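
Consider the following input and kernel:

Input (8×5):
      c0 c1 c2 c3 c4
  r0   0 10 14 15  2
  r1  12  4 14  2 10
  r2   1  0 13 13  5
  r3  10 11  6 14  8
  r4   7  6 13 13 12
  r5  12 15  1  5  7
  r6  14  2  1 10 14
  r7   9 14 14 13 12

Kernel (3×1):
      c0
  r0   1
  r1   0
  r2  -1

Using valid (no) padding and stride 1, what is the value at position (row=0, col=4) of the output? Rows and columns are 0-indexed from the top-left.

-3

The receptive field on the input at this output position is [2 / 10 / 5]. Elementwise product with the kernel and sum: 2·1 + 5·-1.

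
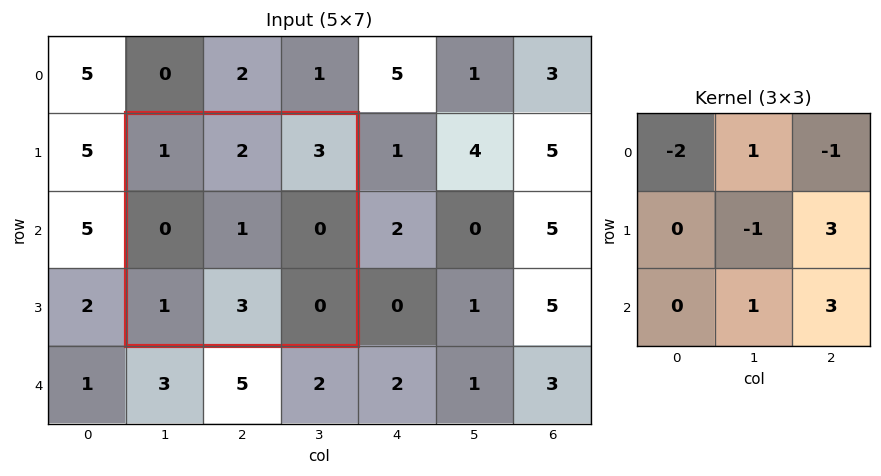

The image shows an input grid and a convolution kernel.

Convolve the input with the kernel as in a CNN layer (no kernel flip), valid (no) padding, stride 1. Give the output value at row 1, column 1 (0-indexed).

The receptive field on the input at this output position is [1 2 3 / 0 1 0 / 1 3 0]. Elementwise product with the kernel and sum: 1·-2 + 2·1 + 3·-1 + 1·-1 + 0·3 + 3·1 + 0·3.

-1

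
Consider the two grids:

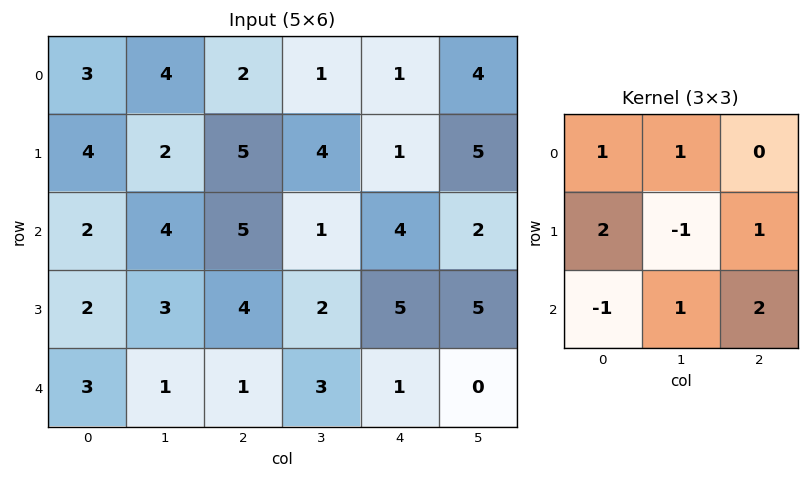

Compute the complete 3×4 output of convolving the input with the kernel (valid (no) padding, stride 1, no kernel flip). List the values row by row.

30 12 14 21
20 16 30 18
11 19 21 7

Output[0,0]: The receptive field on the input at this output position is [3 4 2 / 4 2 5 / 2 4 5]. Elementwise product with the kernel and sum: 3·1 + 4·1 + 4·2 + 2·-1 + 5·1 + 2·-1 + 4·1 + 5·2.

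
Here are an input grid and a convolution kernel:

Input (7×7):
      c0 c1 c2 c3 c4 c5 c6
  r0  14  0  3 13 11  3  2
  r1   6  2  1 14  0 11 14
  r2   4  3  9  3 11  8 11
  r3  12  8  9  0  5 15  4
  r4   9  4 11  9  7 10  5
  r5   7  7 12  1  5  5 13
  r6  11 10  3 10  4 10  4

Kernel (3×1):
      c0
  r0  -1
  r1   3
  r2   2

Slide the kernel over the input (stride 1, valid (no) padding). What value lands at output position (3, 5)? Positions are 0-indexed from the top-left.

25

The receptive field on the input at this output position is [15 / 10 / 5]. Elementwise product with the kernel and sum: 15·-1 + 10·3 + 5·2.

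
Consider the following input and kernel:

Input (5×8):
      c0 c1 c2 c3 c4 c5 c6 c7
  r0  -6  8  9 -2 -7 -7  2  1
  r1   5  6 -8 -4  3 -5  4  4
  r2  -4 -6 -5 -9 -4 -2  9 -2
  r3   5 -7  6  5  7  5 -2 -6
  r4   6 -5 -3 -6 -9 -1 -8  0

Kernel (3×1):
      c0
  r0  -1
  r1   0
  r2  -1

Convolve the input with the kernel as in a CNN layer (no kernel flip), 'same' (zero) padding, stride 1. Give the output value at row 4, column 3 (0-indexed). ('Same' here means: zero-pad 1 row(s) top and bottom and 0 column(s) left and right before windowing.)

The receptive field on the zero-padded input at this output position is [5 / -6 / 0]. Elementwise product with the kernel and sum: 5·-1 + 0·-1.

-5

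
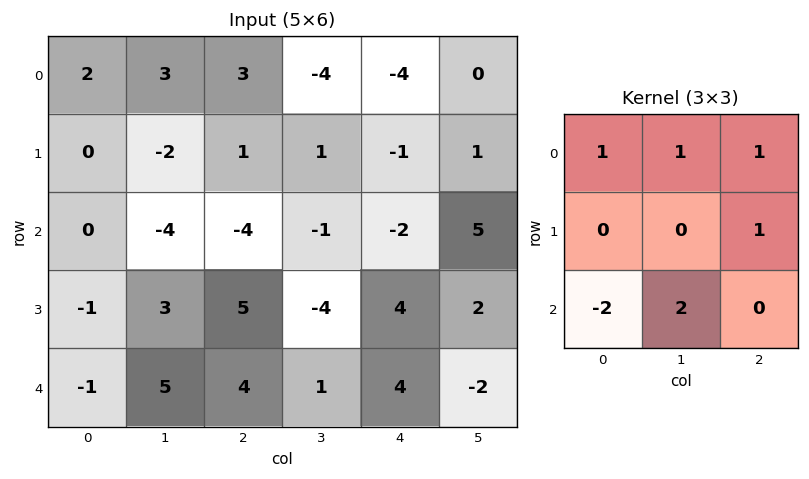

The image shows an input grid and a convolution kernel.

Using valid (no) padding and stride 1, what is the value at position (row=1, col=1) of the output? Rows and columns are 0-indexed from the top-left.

The receptive field on the input at this output position is [-2 1 1 / -4 -4 -1 / 3 5 -4]. Elementwise product with the kernel and sum: -2·1 + 1·1 + 1·1 + -1·1 + 3·-2 + 5·2.

3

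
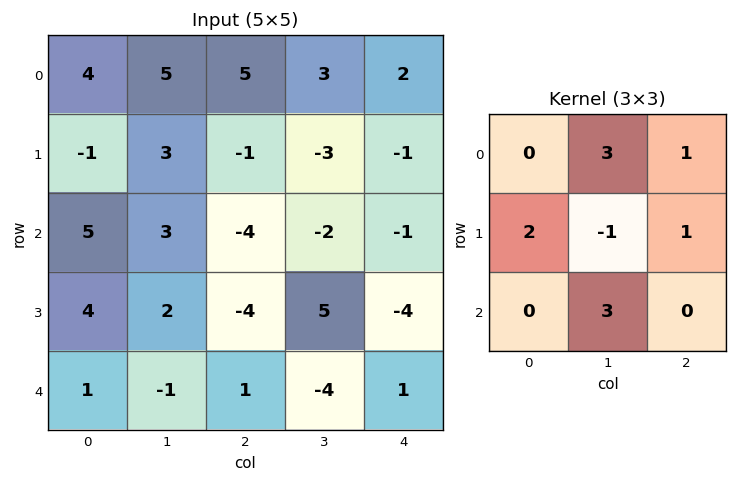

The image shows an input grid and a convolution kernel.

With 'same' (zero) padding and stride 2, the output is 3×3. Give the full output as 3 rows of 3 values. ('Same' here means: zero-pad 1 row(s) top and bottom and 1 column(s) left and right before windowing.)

Output[0,0]: The receptive field on the zero-padded input at this output position is [0 0 0 / 0 4 5 / 0 -1 3]. Elementwise product with the kernel and sum: 0·3 + 0·1 + 0·2 + 4·-1 + 5·1 + -1·3.
Output[0,1]: The receptive field on the zero-padded input at this output position is [0 0 0 / 5 5 3 / 3 -1 -3]. Elementwise product with the kernel and sum: 0·3 + 0·1 + 5·2 + 5·-1 + 3·1 + -1·3.

-2 5 1
10 -10 -18
12 -14 -21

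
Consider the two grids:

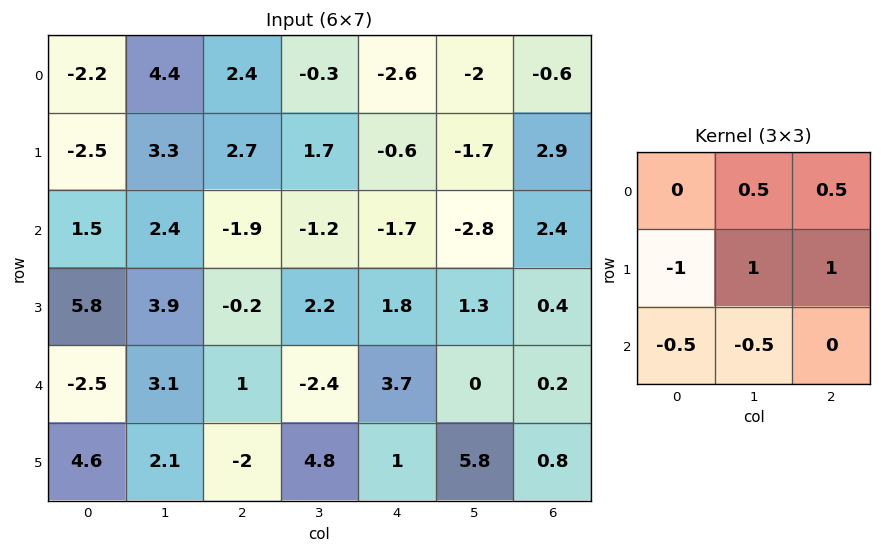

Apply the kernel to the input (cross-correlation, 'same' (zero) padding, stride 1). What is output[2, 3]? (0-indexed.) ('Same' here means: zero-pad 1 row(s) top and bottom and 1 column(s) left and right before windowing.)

The receptive field on the zero-padded input at this output position is [2.7 1.7 -0.6 / -1.9 -1.2 -1.7 / -0.2 2.2 1.8]. Elementwise product with the kernel and sum: 1.7·0.5 + -0.6·0.5 + -1.9·-1 + -1.2·1 + -1.7·1 + -0.2·-0.5 + 2.2·-0.5.

-1.45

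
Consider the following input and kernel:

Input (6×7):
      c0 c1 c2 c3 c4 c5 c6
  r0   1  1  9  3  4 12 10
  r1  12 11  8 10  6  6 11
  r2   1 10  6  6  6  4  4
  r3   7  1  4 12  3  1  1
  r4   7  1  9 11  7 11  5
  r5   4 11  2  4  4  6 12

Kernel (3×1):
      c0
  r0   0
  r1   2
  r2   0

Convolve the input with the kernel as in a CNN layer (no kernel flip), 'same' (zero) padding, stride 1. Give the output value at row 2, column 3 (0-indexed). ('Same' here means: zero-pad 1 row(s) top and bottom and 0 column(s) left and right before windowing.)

12

The receptive field on the zero-padded input at this output position is [10 / 6 / 12]. Elementwise product with the kernel and sum: 6·2.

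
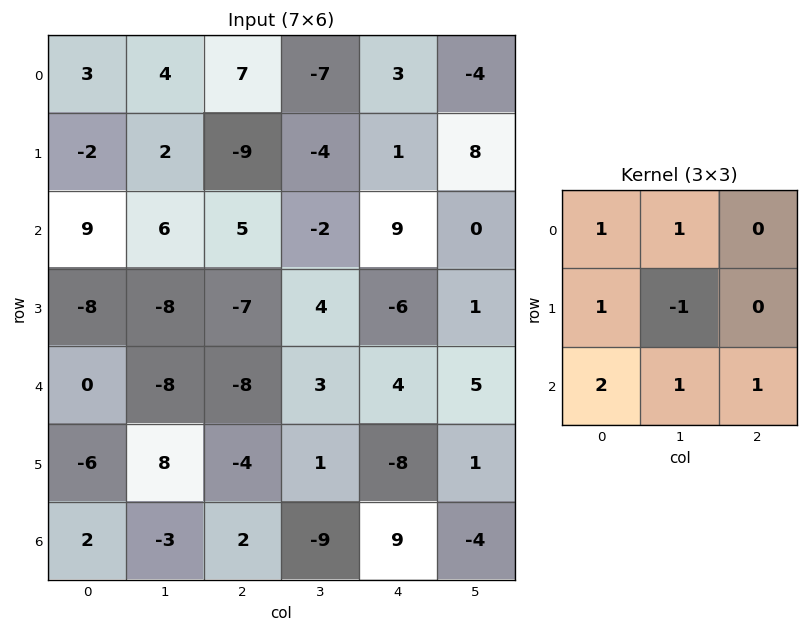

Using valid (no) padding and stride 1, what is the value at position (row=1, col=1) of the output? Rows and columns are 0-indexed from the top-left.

-25

The receptive field on the input at this output position is [2 -9 -4 / 6 5 -2 / -8 -7 4]. Elementwise product with the kernel and sum: 2·1 + -9·1 + 6·1 + 5·-1 + -8·2 + -7·1 + 4·1.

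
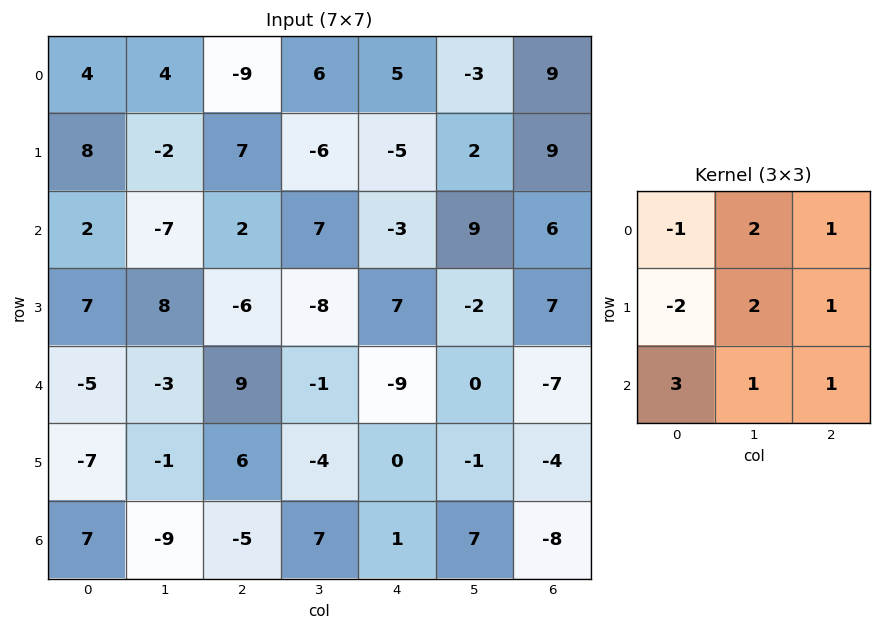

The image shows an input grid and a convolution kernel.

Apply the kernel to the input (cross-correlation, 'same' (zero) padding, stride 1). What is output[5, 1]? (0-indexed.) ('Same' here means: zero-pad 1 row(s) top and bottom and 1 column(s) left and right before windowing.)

The receptive field on the zero-padded input at this output position is [-5 -3 9 / -7 -1 6 / 7 -9 -5]. Elementwise product with the kernel and sum: -5·-1 + -3·2 + 9·1 + -7·-2 + -1·2 + 6·1 + 7·3 + -9·1 + -5·1.

33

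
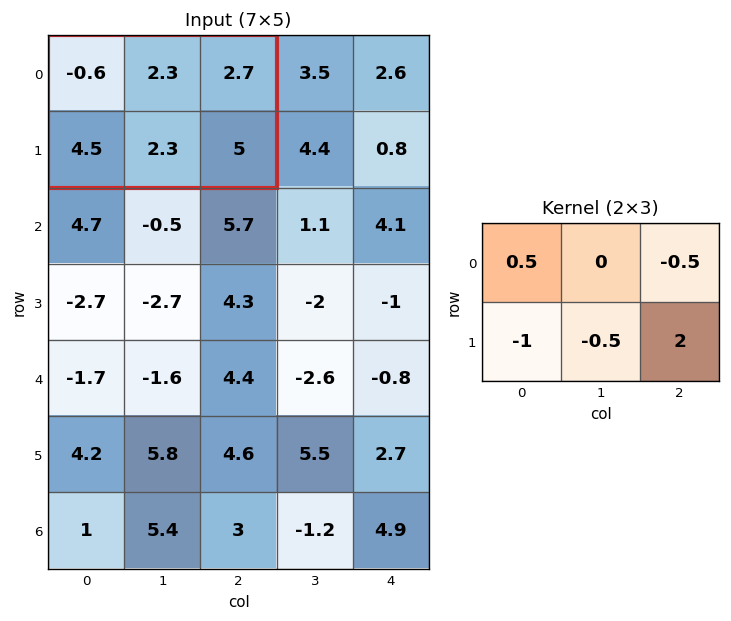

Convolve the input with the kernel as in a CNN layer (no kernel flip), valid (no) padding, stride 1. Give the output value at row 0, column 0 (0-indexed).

The receptive field on the input at this output position is [-0.6 2.3 2.7 / 4.5 2.3 5]. Elementwise product with the kernel and sum: -0.6·0.5 + 2.7·-0.5 + 4.5·-1 + 2.3·-0.5 + 5·2.

2.7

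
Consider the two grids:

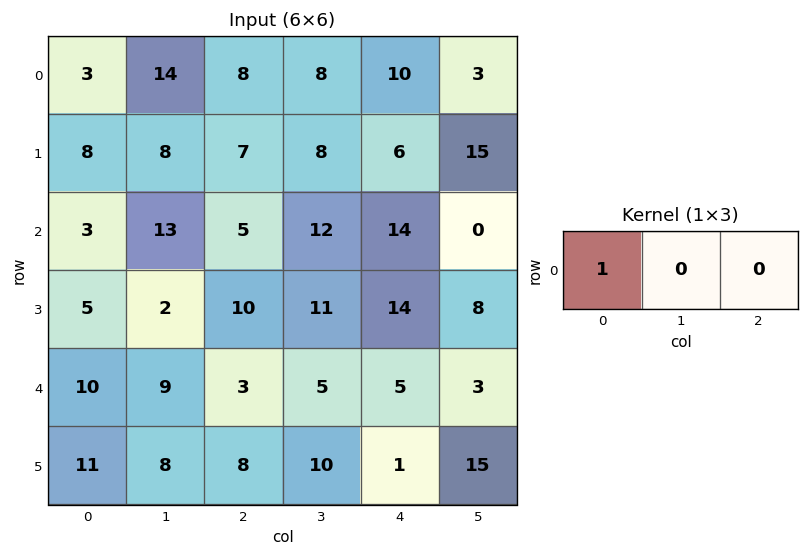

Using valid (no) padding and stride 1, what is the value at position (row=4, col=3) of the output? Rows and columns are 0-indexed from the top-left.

The receptive field on the input at this output position is [5 5 3]. Elementwise product with the kernel and sum: 5·1.

5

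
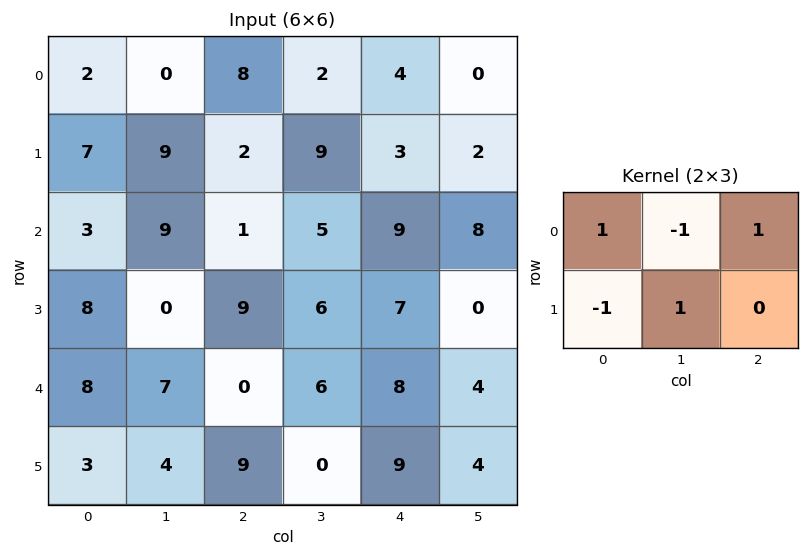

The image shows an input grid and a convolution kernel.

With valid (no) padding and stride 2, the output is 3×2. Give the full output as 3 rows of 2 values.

Output[0,0]: The receptive field on the input at this output position is [2 0 8 / 7 9 2]. Elementwise product with the kernel and sum: 2·1 + 0·-1 + 8·1 + 7·-1 + 9·1.

12 17
-13 2
2 -7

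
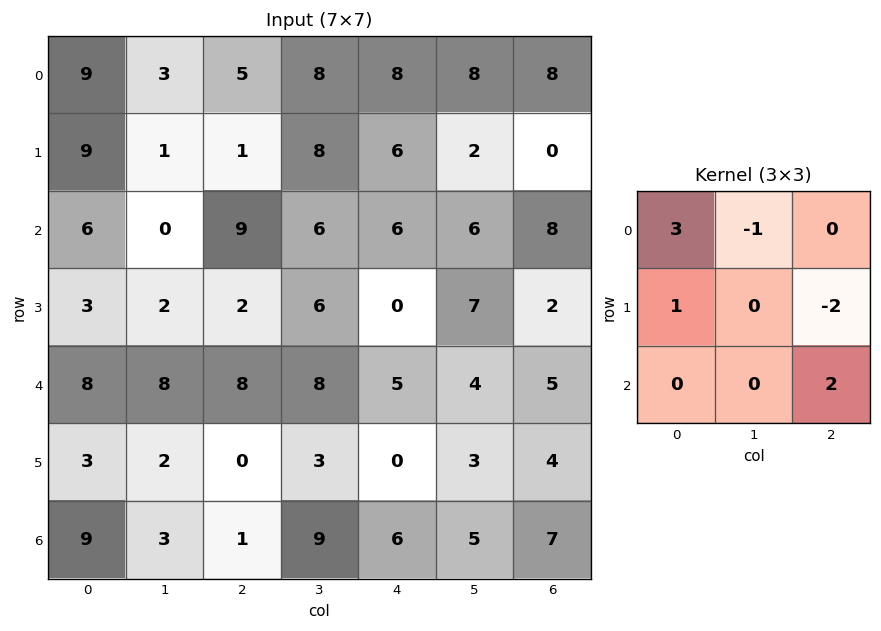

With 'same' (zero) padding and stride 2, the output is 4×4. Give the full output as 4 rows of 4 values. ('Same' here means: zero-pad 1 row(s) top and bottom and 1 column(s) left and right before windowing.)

Output[0,0]: The receptive field on the zero-padded input at this output position is [0 0 0 / 0 9 3 / 0 9 1]. Elementwise product with the kernel and sum: 0·3 + 0·-1 + 0·1 + 3·-2 + 1·2.

-4 3 -4 8
-5 2 26 12
-15 2 24 23
-9 -9 8 10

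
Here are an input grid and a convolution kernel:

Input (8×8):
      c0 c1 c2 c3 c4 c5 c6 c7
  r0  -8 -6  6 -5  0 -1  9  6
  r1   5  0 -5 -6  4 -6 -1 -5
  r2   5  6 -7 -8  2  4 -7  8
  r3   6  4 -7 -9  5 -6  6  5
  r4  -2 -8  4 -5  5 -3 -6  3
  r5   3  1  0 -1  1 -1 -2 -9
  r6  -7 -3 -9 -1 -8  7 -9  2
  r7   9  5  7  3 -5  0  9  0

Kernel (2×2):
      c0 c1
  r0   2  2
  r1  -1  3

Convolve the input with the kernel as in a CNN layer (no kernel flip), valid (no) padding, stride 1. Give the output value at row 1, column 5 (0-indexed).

-39

The receptive field on the input at this output position is [-6 -1 / 4 -7]. Elementwise product with the kernel and sum: -6·2 + -1·2 + 4·-1 + -7·3.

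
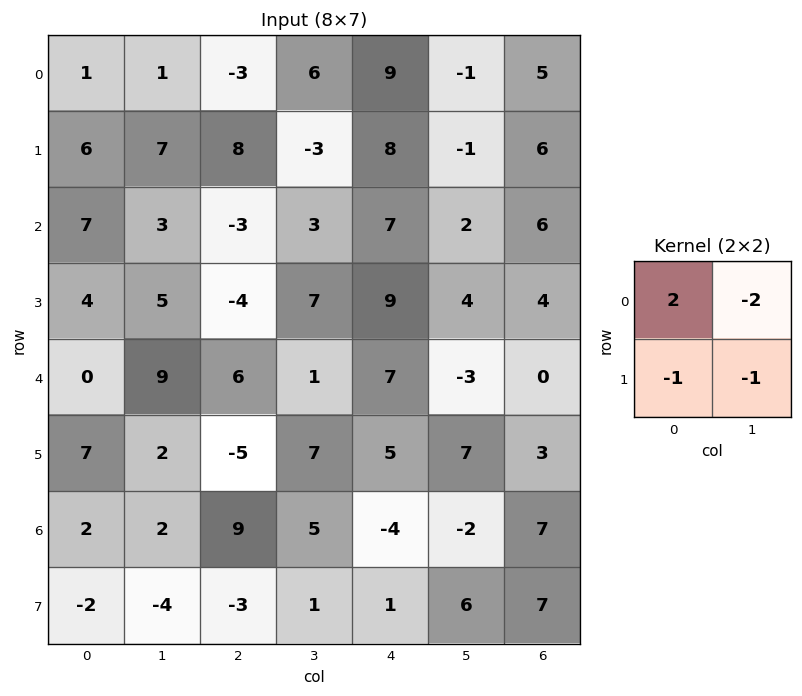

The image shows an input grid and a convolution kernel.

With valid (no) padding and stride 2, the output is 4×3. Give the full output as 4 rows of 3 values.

Output[0,0]: The receptive field on the input at this output position is [1 1 / 6 7]. Elementwise product with the kernel and sum: 1·2 + 1·-2 + 6·-1 + 7·-1.
Output[0,1]: The receptive field on the input at this output position is [-3 6 / 8 -3]. Elementwise product with the kernel and sum: -3·2 + 6·-2 + 8·-1 + -3·-1.

-13 -23 13
-1 -15 -3
-27 8 8
6 10 -11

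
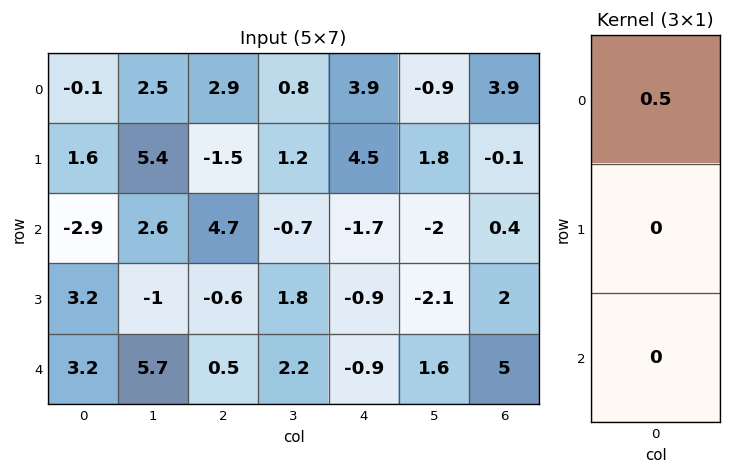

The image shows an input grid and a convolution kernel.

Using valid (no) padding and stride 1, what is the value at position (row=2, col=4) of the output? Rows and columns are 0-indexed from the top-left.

-0.85

The receptive field on the input at this output position is [-1.7 / -0.9 / -0.9]. Elementwise product with the kernel and sum: -1.7·0.5.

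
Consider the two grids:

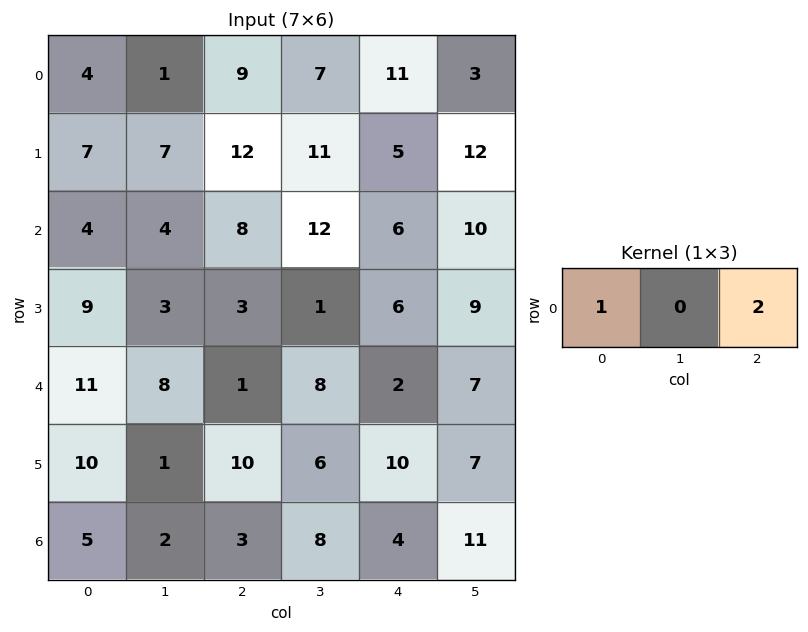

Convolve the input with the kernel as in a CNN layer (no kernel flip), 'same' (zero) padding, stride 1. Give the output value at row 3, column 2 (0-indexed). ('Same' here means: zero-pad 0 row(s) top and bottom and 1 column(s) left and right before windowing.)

The receptive field on the zero-padded input at this output position is [3 3 1]. Elementwise product with the kernel and sum: 3·1 + 1·2.

5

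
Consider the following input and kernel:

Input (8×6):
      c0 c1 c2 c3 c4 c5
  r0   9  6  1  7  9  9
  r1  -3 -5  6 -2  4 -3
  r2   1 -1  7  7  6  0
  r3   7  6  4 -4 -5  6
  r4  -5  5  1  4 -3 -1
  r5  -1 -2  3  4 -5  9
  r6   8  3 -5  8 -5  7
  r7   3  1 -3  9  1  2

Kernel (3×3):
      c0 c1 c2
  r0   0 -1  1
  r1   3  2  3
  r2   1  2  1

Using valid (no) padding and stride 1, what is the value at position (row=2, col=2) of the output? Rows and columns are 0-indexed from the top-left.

-6

The receptive field on the input at this output position is [7 7 6 / 4 -4 -5 / 1 4 -3]. Elementwise product with the kernel and sum: 7·-1 + 6·1 + 4·3 + -4·2 + -5·3 + 1·1 + 4·2 + -3·1.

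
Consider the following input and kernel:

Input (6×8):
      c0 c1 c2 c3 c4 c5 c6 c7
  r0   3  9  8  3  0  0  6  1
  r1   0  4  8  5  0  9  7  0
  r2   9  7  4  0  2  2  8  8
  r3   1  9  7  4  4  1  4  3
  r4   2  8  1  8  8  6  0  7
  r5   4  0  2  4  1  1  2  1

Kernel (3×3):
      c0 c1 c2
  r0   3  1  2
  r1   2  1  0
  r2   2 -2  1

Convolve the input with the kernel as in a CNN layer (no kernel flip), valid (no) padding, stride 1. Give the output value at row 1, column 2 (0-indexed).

The receptive field on the input at this output position is [8 5 0 / 4 0 2 / 7 4 4]. Elementwise product with the kernel and sum: 8·3 + 5·1 + 0·2 + 4·2 + 0·1 + 7·2 + 4·-2 + 4·1.

47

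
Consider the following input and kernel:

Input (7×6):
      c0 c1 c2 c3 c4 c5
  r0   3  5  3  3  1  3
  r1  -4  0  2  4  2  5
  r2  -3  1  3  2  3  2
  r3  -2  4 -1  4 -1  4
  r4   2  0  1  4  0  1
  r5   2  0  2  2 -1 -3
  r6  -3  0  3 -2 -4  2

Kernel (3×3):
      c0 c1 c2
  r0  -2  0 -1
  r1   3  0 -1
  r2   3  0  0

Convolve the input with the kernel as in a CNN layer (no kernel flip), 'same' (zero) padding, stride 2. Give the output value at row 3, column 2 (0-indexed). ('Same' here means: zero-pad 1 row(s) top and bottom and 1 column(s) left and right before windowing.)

-9

The receptive field on the zero-padded input at this output position is [2 -1 -3 / -2 -4 2 / 0 0 0]. Elementwise product with the kernel and sum: 2·-2 + -3·-1 + -2·3 + 2·-1 + 0·3.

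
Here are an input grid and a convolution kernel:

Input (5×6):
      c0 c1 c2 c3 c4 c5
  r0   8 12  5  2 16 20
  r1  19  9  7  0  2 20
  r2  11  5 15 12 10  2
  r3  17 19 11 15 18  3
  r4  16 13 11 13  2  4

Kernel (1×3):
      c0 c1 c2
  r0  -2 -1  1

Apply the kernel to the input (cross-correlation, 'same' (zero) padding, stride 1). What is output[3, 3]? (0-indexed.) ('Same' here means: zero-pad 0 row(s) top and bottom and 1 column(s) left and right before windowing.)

-19

The receptive field on the zero-padded input at this output position is [11 15 18]. Elementwise product with the kernel and sum: 11·-2 + 15·-1 + 18·1.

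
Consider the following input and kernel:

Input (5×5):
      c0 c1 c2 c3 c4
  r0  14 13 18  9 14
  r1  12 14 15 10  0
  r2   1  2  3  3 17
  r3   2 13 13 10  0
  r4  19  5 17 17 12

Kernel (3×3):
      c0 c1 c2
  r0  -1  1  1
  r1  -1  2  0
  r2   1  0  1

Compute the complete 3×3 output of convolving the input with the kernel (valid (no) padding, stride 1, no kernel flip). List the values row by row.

37 35 30
35 38 11
64 39 53

Output[0,0]: The receptive field on the input at this output position is [14 13 18 / 12 14 15 / 1 2 3]. Elementwise product with the kernel and sum: 14·-1 + 13·1 + 18·1 + 12·-1 + 14·2 + 1·1 + 3·1.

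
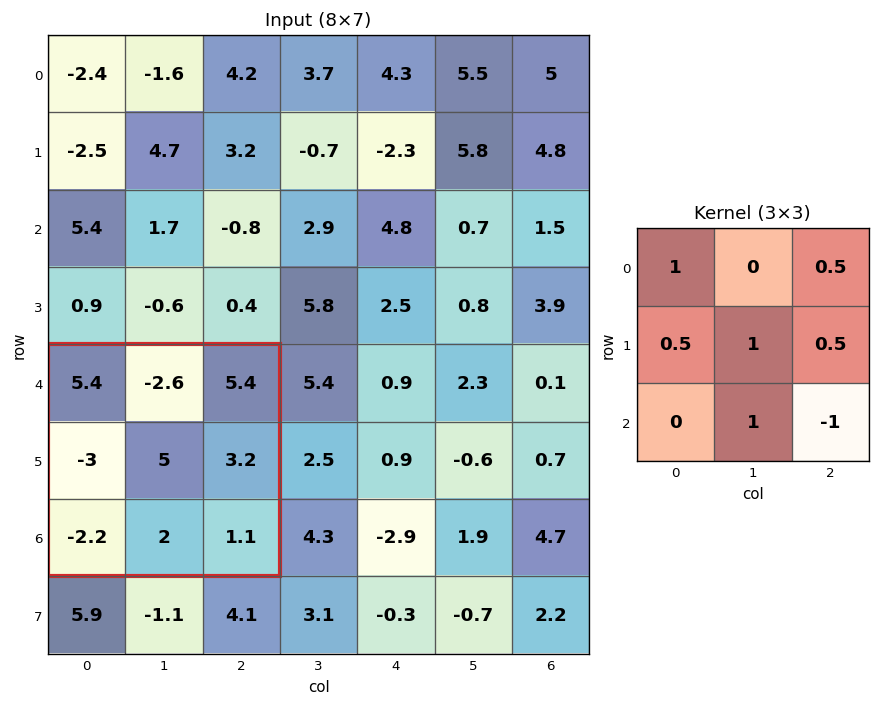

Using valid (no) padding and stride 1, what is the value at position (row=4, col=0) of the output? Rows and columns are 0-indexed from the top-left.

The receptive field on the input at this output position is [5.4 -2.6 5.4 / -3 5 3.2 / -2.2 2 1.1]. Elementwise product with the kernel and sum: 5.4·1 + 5.4·0.5 + -3·0.5 + 5·1 + 3.2·0.5 + 2·1 + 1.1·-1.

14.1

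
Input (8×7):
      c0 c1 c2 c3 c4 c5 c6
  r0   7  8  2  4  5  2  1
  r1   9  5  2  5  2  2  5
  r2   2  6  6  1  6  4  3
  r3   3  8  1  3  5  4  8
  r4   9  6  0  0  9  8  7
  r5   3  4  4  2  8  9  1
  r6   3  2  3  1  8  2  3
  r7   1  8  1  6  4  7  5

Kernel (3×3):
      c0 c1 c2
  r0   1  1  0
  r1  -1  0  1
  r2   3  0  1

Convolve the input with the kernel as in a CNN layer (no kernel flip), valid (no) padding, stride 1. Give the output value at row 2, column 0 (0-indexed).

The receptive field on the input at this output position is [2 6 6 / 3 8 1 / 9 6 0]. Elementwise product with the kernel and sum: 2·1 + 6·1 + 3·-1 + 1·1 + 9·3 + 0·1.

33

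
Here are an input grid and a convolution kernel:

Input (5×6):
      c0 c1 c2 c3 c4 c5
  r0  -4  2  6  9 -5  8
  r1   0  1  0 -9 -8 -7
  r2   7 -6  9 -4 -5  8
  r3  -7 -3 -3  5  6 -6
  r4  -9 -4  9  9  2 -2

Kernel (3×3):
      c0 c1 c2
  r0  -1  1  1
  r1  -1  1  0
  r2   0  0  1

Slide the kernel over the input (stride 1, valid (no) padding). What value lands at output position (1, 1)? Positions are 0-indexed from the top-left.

10

The receptive field on the input at this output position is [1 0 -9 / -6 9 -4 / -3 -3 5]. Elementwise product with the kernel and sum: 1·-1 + 0·1 + -9·1 + -6·-1 + 9·1 + 5·1.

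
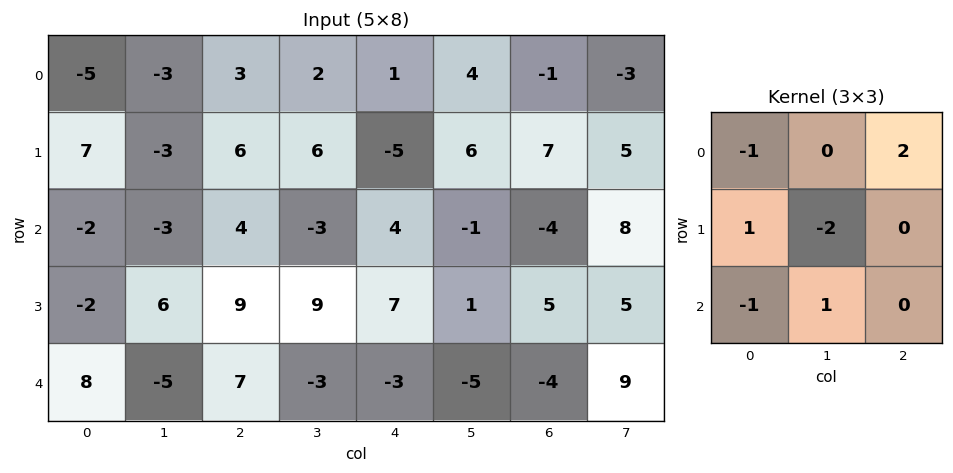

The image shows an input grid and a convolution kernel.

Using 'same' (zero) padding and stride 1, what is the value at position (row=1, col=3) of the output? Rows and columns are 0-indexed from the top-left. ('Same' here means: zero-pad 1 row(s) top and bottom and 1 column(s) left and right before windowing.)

-14

The receptive field on the zero-padded input at this output position is [3 2 1 / 6 6 -5 / 4 -3 4]. Elementwise product with the kernel and sum: 3·-1 + 1·2 + 6·1 + 6·-2 + 4·-1 + -3·1.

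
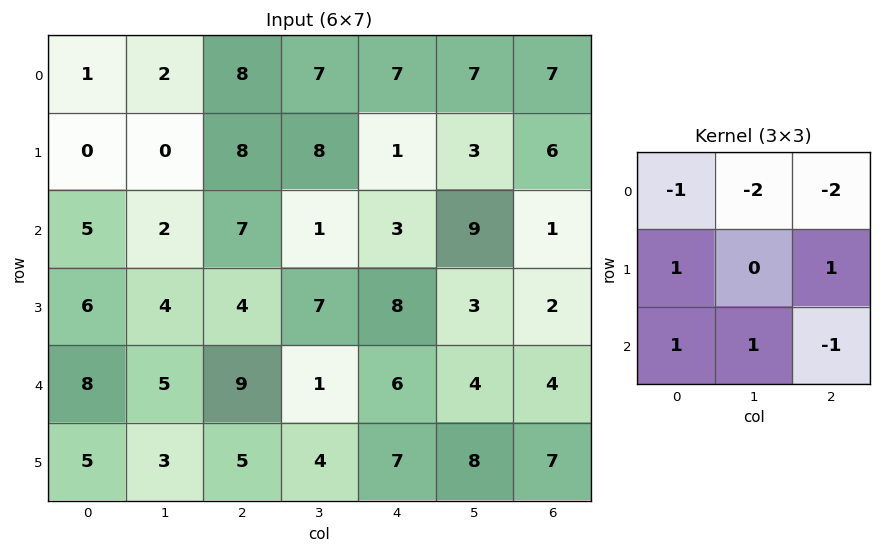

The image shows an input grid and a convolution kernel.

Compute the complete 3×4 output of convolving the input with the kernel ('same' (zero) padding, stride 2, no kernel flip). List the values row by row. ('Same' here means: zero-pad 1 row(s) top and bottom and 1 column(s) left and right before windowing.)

2 9 20 16
4 -28 6 -1
-13 -16 -21 12

Output[0,0]: The receptive field on the zero-padded input at this output position is [0 0 0 / 0 1 2 / 0 0 0]. Elementwise product with the kernel and sum: 0·-1 + 0·-2 + 0·-2 + 0·1 + 2·1 + 0·1 + 0·1 + 0·-1.
Output[0,1]: The receptive field on the zero-padded input at this output position is [0 0 0 / 2 8 7 / 0 8 8]. Elementwise product with the kernel and sum: 0·-1 + 0·-2 + 0·-2 + 2·1 + 7·1 + 0·1 + 8·1 + 8·-1.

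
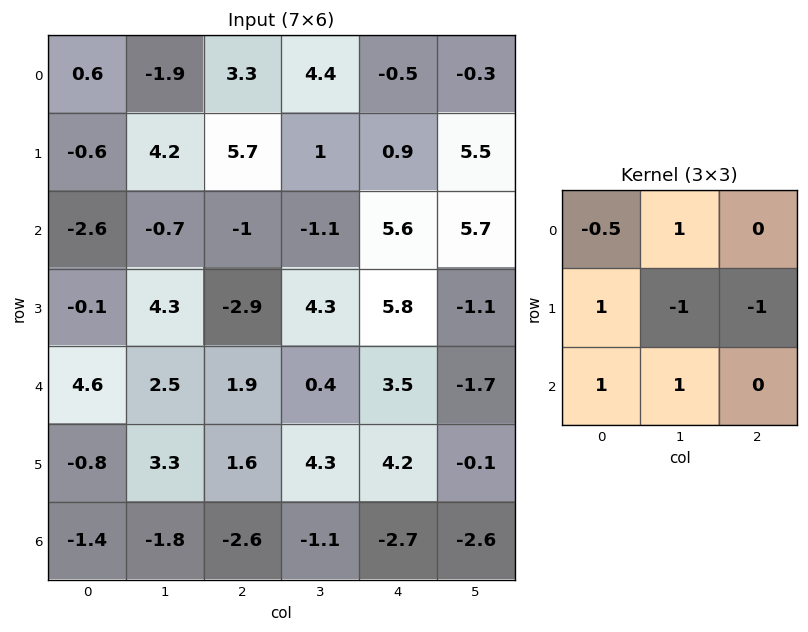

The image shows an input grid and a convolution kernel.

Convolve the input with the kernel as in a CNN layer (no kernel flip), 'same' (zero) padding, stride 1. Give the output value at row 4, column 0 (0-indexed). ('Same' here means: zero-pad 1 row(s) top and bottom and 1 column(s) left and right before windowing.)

The receptive field on the zero-padded input at this output position is [0 -0.1 4.3 / 0 4.6 2.5 / 0 -0.8 3.3]. Elementwise product with the kernel and sum: 0·-0.5 + -0.1·1 + 0·1 + 4.6·-1 + 2.5·-1 + 0·1 + -0.8·1.

-8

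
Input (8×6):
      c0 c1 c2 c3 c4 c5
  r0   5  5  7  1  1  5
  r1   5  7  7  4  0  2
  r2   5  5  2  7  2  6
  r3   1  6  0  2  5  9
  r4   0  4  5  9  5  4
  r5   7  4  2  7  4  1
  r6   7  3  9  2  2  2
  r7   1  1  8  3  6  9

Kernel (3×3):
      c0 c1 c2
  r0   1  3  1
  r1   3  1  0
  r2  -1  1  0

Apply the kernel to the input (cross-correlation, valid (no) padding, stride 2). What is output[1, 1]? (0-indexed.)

The receptive field on the input at this output position is [2 7 2 / 0 2 5 / 5 9 5]. Elementwise product with the kernel and sum: 2·1 + 7·3 + 2·1 + 0·3 + 2·1 + 5·-1 + 9·1.

31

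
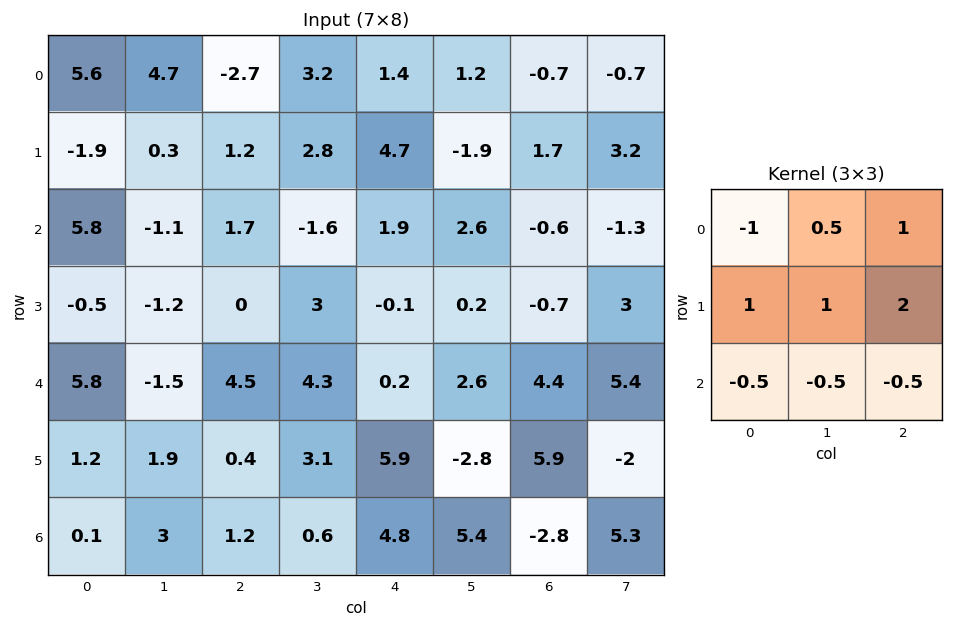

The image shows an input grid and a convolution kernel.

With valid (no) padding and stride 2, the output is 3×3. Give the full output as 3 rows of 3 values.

Output[0,0]: The receptive field on the input at this output position is [5.6 4.7 -2.7 / -1.9 0.3 1.2 / 5.8 -1.1 1.7]. Elementwise product with the kernel and sum: 5.6·-1 + 4.7·0.5 + -2.7·1 + -1.9·1 + 0.3·1 + 1.2·2 + 5.8·-0.5 + -1.1·-0.5 + 1.7·-0.5.

-8.35 18.1 2.75
-10.75 -2.3 -6.1
-0.3 9.85 16.7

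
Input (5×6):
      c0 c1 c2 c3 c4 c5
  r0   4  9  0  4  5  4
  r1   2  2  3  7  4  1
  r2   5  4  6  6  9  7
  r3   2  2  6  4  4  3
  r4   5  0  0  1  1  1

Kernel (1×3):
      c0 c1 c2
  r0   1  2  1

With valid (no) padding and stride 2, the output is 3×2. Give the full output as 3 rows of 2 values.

22 13
19 27
5 3

Output[0,0]: The receptive field on the input at this output position is [4 9 0]. Elementwise product with the kernel and sum: 4·1 + 9·2 + 0·1.
Output[0,1]: The receptive field on the input at this output position is [0 4 5]. Elementwise product with the kernel and sum: 0·1 + 4·2 + 5·1.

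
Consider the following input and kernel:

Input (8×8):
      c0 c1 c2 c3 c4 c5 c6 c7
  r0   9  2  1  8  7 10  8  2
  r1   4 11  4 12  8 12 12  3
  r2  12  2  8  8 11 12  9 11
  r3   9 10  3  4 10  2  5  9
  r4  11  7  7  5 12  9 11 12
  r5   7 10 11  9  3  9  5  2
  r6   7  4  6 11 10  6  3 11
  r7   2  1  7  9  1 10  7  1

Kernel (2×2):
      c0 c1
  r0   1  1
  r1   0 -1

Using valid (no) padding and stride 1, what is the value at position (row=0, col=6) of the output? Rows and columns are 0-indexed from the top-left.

The receptive field on the input at this output position is [8 2 / 12 3]. Elementwise product with the kernel and sum: 8·1 + 2·1 + 3·-1.

7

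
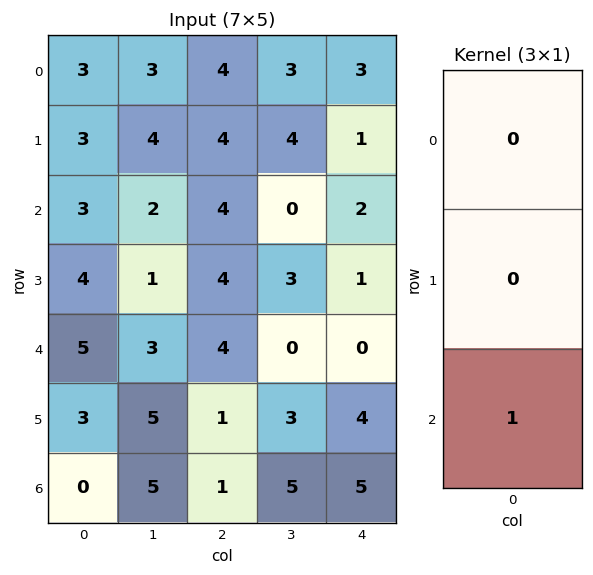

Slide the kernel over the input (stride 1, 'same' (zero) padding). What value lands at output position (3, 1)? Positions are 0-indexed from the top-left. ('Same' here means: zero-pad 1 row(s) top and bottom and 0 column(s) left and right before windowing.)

The receptive field on the zero-padded input at this output position is [2 / 1 / 3]. Elementwise product with the kernel and sum: 3·1.

3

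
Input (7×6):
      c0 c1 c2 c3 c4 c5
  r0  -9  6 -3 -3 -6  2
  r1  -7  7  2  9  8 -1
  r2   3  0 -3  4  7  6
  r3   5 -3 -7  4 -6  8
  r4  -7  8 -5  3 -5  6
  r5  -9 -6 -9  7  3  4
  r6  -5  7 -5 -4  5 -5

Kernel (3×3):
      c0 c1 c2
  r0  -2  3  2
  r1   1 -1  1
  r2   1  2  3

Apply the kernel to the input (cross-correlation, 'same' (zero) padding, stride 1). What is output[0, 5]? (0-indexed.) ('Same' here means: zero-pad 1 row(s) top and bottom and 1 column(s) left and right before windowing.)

The receptive field on the zero-padded input at this output position is [0 0 0 / -6 2 0 / 8 -1 0]. Elementwise product with the kernel and sum: 0·-2 + 0·3 + 0·2 + -6·1 + 2·-1 + 0·1 + 8·1 + -1·2 + 0·3.

-2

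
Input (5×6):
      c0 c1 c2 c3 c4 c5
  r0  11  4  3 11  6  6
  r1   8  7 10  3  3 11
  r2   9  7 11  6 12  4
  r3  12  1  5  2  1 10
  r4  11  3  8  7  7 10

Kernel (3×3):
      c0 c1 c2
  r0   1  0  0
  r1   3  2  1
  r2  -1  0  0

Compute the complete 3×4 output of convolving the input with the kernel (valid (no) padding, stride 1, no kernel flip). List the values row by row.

50 41 31 31
48 55 62 47
41 19 23 17

Output[0,0]: The receptive field on the input at this output position is [11 4 3 / 8 7 10 / 9 7 11]. Elementwise product with the kernel and sum: 11·1 + 8·3 + 7·2 + 10·1 + 9·-1.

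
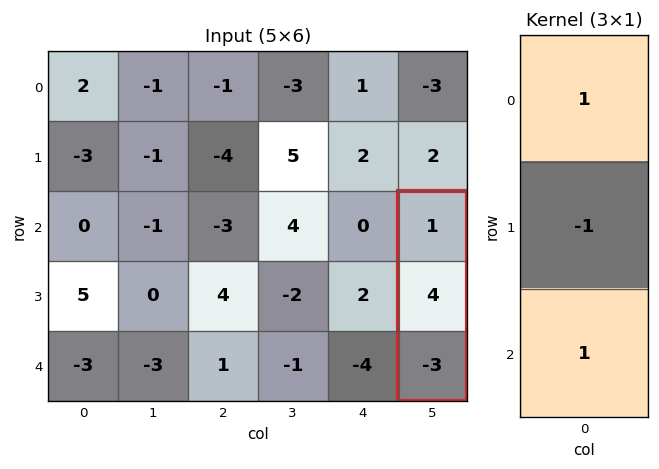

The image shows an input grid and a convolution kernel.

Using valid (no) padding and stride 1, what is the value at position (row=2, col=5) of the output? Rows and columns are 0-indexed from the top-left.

-6

The receptive field on the input at this output position is [1 / 4 / -3]. Elementwise product with the kernel and sum: 1·1 + 4·-1 + -3·1.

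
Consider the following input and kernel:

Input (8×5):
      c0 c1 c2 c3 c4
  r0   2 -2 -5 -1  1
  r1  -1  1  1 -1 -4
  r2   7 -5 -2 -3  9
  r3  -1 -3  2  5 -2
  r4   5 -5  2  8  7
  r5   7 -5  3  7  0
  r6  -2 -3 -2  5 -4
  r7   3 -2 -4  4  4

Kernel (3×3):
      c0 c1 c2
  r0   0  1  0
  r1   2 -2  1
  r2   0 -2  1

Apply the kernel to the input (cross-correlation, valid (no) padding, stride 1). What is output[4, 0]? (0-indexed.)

26

The receptive field on the input at this output position is [5 -5 2 / 7 -5 3 / -2 -3 -2]. Elementwise product with the kernel and sum: -5·1 + 7·2 + -5·-2 + 3·1 + -3·-2 + -2·1.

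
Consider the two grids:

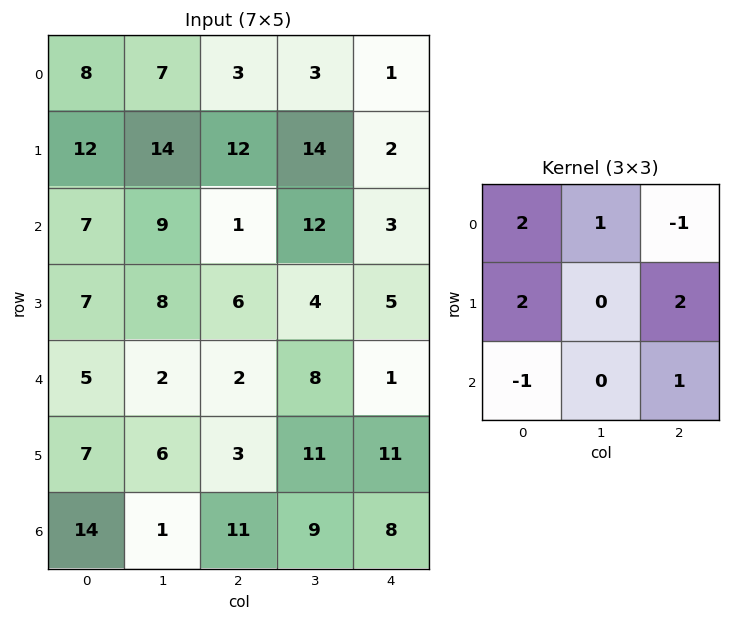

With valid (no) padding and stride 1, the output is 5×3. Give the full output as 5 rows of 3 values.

Output[0,0]: The receptive field on the input at this output position is [8 7 3 / 12 14 12 / 7 9 1]. Elementwise product with the kernel and sum: 8·2 + 7·1 + 3·-1 + 12·2 + 12·2 + 7·-1 + 1·1.
Output[0,1]: The receptive field on the input at this output position is [7 3 3 / 14 12 14 / 9 1 12]. Elementwise product with the kernel and sum: 7·2 + 3·1 + 3·-1 + 14·2 + 14·2 + 9·-1 + 12·1.

62 73 38
41 64 43
45 37 32
26 43 25
27 40 36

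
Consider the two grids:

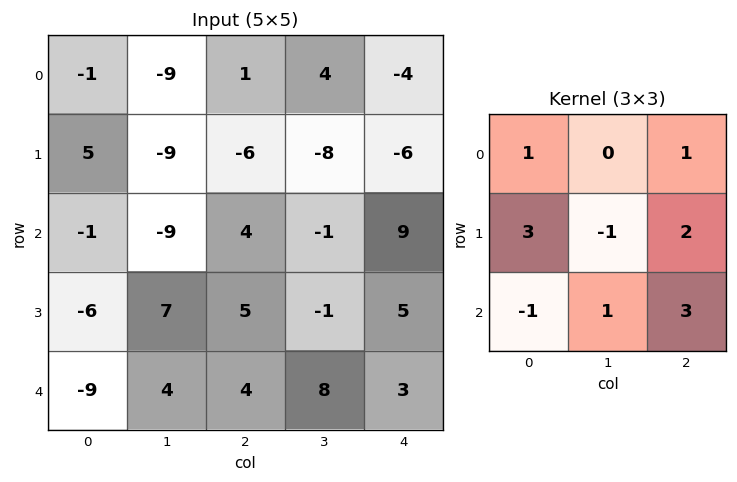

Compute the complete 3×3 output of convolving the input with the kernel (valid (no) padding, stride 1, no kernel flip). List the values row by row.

16 -32 -3
41 -55 28
13 28 52

Output[0,0]: The receptive field on the input at this output position is [-1 -9 1 / 5 -9 -6 / -1 -9 4]. Elementwise product with the kernel and sum: -1·1 + 1·1 + 5·3 + -9·-1 + -6·2 + -1·-1 + -9·1 + 4·3.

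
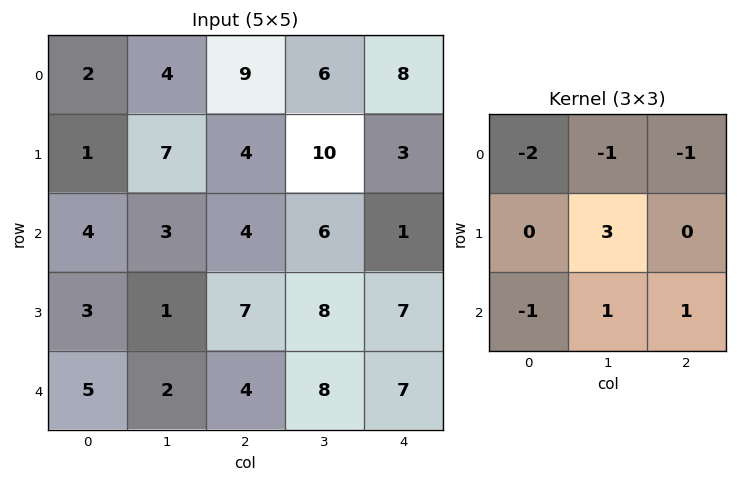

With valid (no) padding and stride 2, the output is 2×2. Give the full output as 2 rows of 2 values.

Output[0,0]: The receptive field on the input at this output position is [2 4 9 / 1 7 4 / 4 3 4]. Elementwise product with the kernel and sum: 2·-2 + 4·-1 + 9·-1 + 7·3 + 4·-1 + 3·1 + 4·1.
Output[0,1]: The receptive field on the input at this output position is [9 6 8 / 4 10 3 / 4 6 1]. Elementwise product with the kernel and sum: 9·-2 + 6·-1 + 8·-1 + 10·3 + 4·-1 + 6·1 + 1·1.

7 1
-11 20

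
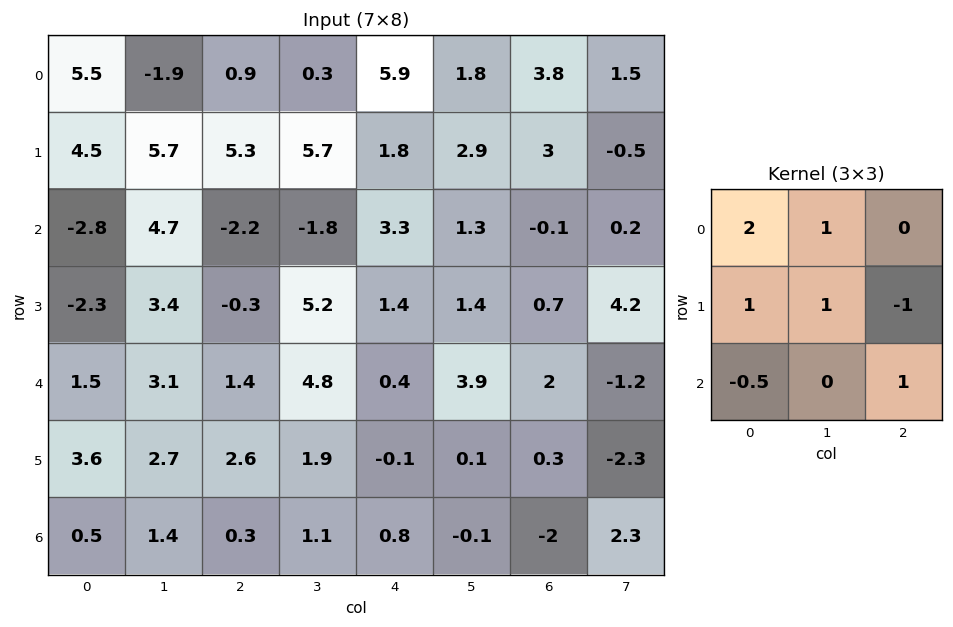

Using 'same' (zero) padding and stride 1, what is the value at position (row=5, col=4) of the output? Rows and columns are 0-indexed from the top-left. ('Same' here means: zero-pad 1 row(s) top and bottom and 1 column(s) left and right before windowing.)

The receptive field on the zero-padded input at this output position is [4.8 0.4 3.9 / 1.9 -0.1 0.1 / 1.1 0.8 -0.1]. Elementwise product with the kernel and sum: 4.8·2 + 0.4·1 + 1.9·1 + -0.1·1 + 0.1·-1 + 1.1·-0.5 + -0.1·1.

11.05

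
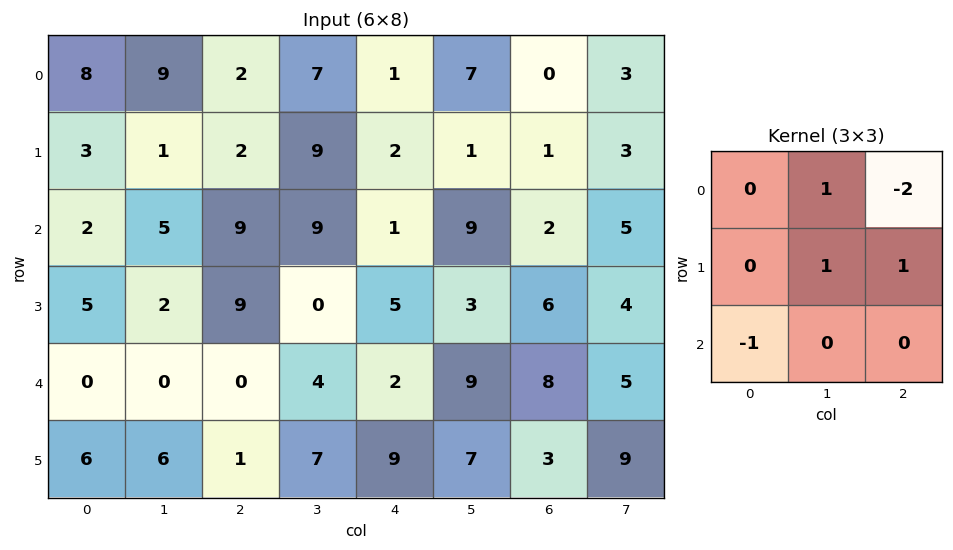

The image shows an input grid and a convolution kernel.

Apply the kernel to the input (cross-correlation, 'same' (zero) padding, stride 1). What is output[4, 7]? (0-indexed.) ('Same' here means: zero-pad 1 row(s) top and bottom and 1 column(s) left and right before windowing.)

6

The receptive field on the zero-padded input at this output position is [6 4 0 / 8 5 0 / 3 9 0]. Elementwise product with the kernel and sum: 4·1 + 0·-2 + 5·1 + 0·1 + 3·-1.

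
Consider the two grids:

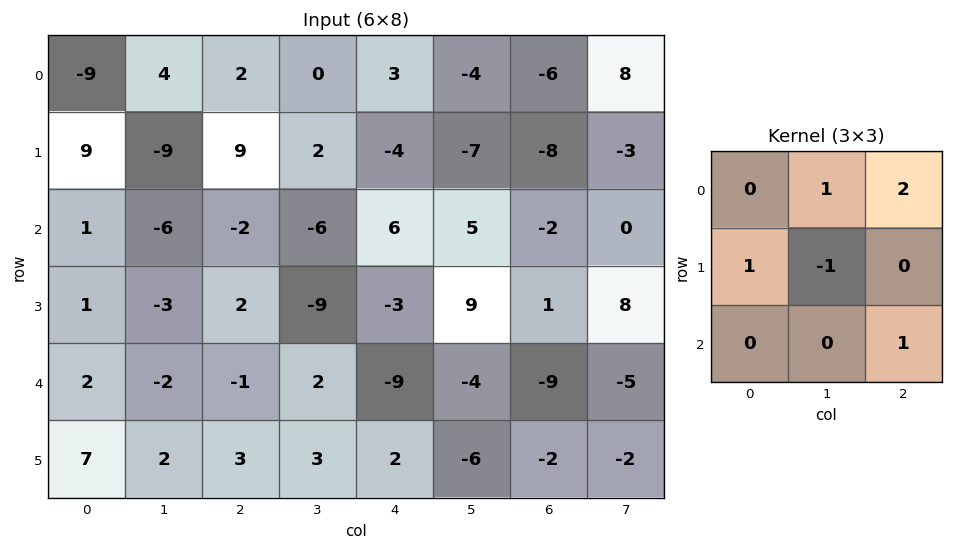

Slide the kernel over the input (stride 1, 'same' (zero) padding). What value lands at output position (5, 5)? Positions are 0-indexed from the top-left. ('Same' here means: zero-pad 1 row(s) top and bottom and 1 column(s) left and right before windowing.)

-14

The receptive field on the zero-padded input at this output position is [-9 -4 -9 / 2 -6 -2 / 0 0 0]. Elementwise product with the kernel and sum: -4·1 + -9·2 + 2·1 + -6·-1 + 0·1.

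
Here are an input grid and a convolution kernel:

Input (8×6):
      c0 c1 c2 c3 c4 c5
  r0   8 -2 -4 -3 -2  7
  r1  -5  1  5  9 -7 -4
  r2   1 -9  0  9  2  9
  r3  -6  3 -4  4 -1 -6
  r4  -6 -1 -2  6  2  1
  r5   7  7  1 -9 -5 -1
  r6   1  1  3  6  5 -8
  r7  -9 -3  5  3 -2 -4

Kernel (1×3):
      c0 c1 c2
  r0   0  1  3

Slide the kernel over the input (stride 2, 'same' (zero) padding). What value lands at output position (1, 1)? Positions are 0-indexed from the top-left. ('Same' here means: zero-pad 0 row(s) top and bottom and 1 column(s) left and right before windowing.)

The receptive field on the zero-padded input at this output position is [-9 0 9]. Elementwise product with the kernel and sum: 0·1 + 9·3.

27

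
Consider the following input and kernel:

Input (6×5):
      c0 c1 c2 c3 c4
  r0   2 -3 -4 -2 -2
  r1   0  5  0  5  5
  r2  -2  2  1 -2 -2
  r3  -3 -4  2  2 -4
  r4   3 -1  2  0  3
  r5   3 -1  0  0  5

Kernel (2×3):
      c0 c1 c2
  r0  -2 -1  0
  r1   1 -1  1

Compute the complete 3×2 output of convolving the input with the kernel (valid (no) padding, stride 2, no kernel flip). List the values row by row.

Output[0,0]: The receptive field on the input at this output position is [2 -3 -4 / 0 5 0]. Elementwise product with the kernel and sum: 2·-2 + -3·-1 + 0·1 + 5·-1 + 0·1.
Output[0,1]: The receptive field on the input at this output position is [-4 -2 -2 / 0 5 5]. Elementwise product with the kernel and sum: -4·-2 + -2·-1 + 0·1 + 5·-1 + 5·1.

-6 10
5 -4
-1 1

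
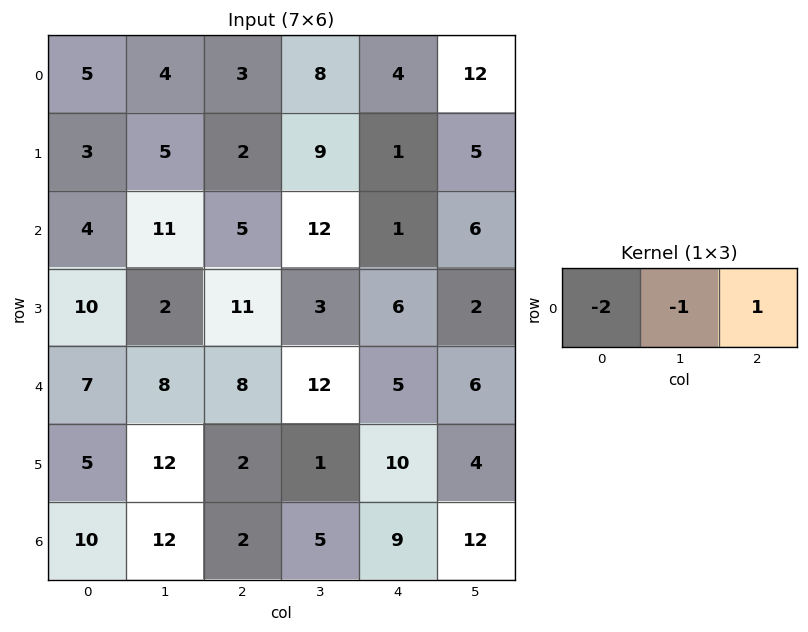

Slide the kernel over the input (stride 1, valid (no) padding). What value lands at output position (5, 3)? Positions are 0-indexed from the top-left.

-8

The receptive field on the input at this output position is [1 10 4]. Elementwise product with the kernel and sum: 1·-2 + 10·-1 + 4·1.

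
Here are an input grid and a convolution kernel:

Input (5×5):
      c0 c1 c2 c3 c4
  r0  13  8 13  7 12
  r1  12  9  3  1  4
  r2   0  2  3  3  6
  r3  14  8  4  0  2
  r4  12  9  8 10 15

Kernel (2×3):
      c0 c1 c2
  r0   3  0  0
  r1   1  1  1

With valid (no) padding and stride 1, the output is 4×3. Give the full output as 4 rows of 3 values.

63 37 47
41 35 21
26 18 15
71 51 45

Output[0,0]: The receptive field on the input at this output position is [13 8 13 / 12 9 3]. Elementwise product with the kernel and sum: 13·3 + 12·1 + 9·1 + 3·1.
Output[0,1]: The receptive field on the input at this output position is [8 13 7 / 9 3 1]. Elementwise product with the kernel and sum: 8·3 + 9·1 + 3·1 + 1·1.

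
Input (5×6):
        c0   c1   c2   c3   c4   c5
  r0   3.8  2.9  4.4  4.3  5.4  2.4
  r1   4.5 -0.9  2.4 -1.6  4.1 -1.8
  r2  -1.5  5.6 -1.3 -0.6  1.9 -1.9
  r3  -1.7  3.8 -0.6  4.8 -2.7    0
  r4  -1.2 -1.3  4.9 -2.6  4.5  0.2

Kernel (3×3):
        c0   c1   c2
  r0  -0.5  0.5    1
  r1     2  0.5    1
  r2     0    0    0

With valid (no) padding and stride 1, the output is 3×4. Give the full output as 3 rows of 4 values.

Output[0,0]: The receptive field on the input at this output position is [3.8 2.9 4.4 / 4.5 -0.9 2.4 / -1.5 5.6 -1.3]. Elementwise product with the kernel and sum: 3.8·-0.5 + 2.9·0.5 + 4.4·1 + 4.5·2 + -0.9·0.5 + 2.4·1.

14.9 2.85 13.45 -0
-1.8 10 1.1 -1.1
0.15 8.05 0.75 7.6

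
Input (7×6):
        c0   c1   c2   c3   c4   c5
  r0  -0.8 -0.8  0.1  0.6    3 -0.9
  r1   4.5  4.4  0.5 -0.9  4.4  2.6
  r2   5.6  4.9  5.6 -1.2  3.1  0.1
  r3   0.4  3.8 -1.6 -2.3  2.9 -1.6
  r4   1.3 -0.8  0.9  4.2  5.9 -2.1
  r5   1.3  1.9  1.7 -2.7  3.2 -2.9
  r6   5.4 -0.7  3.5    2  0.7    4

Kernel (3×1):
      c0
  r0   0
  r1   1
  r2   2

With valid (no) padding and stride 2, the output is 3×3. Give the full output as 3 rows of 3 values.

Output[0,0]: The receptive field on the input at this output position is [-0.8 / 4.5 / 5.6]. Elementwise product with the kernel and sum: 4.5·1 + 5.6·2.
Output[0,1]: The receptive field on the input at this output position is [0.1 / 0.5 / 5.6]. Elementwise product with the kernel and sum: 0.5·1 + 5.6·2.

15.7 11.7 10.6
3 0.2 14.7
12.1 8.7 4.6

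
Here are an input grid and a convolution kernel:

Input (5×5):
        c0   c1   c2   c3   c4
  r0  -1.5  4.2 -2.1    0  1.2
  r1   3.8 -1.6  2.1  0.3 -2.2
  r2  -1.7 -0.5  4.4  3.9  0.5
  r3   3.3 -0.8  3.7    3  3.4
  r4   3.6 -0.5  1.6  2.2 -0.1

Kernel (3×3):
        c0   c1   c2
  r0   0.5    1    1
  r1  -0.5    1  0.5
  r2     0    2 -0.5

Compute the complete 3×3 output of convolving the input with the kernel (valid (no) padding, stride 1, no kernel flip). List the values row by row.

-4.3 9.9 5.85
1.5 14.1 5.4
0.65 15.75 13.9

Output[0,0]: The receptive field on the input at this output position is [-1.5 4.2 -2.1 / 3.8 -1.6 2.1 / -1.7 -0.5 4.4]. Elementwise product with the kernel and sum: -1.5·0.5 + 4.2·1 + -2.1·1 + 3.8·-0.5 + -1.6·1 + 2.1·0.5 + -0.5·2 + 4.4·-0.5.
Output[0,1]: The receptive field on the input at this output position is [4.2 -2.1 0 / -1.6 2.1 0.3 / -0.5 4.4 3.9]. Elementwise product with the kernel and sum: 4.2·0.5 + -2.1·1 + 0·1 + -1.6·-0.5 + 2.1·1 + 0.3·0.5 + 4.4·2 + 3.9·-0.5.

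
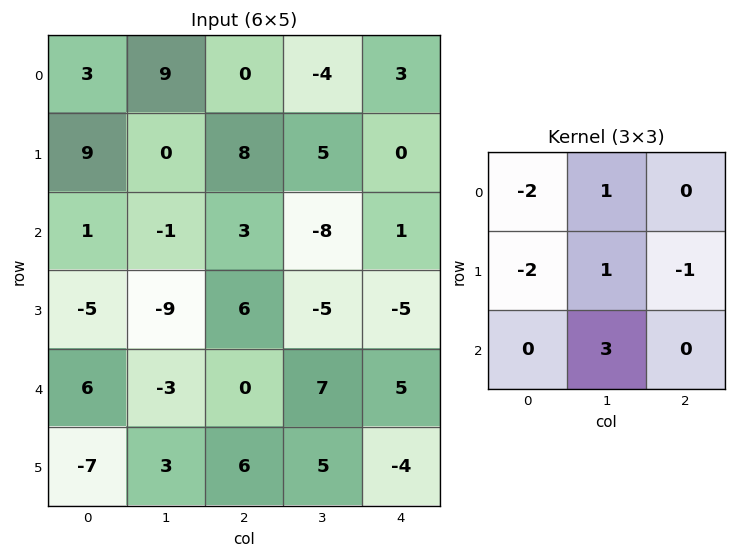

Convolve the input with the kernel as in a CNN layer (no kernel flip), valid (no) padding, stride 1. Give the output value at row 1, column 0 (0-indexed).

-51

The receptive field on the input at this output position is [9 0 8 / 1 -1 3 / -5 -9 6]. Elementwise product with the kernel and sum: 9·-2 + 0·1 + 1·-2 + -1·1 + 3·-1 + -9·3.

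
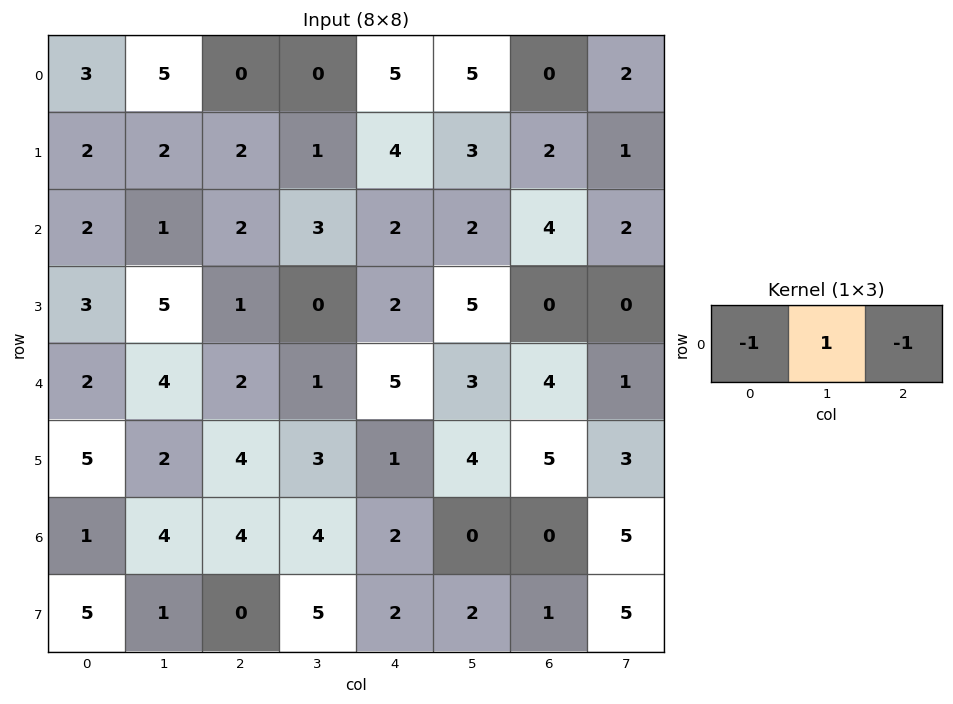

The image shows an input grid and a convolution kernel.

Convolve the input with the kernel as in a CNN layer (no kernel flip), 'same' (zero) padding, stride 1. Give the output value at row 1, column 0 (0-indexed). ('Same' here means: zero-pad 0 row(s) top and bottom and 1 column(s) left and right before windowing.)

The receptive field on the zero-padded input at this output position is [0 2 2]. Elementwise product with the kernel and sum: 0·-1 + 2·1 + 2·-1.

0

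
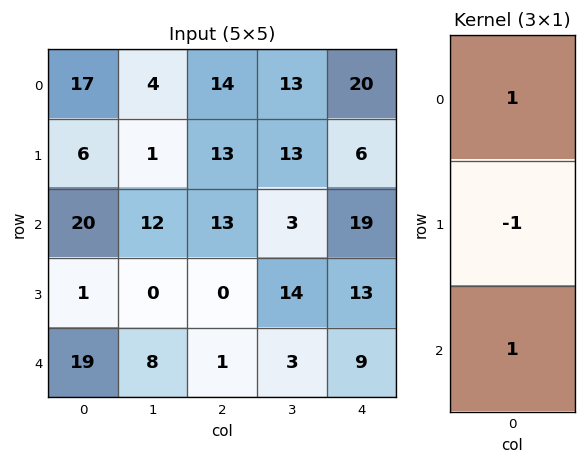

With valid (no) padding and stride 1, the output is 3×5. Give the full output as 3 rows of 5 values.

Output[0,0]: The receptive field on the input at this output position is [17 / 6 / 20]. Elementwise product with the kernel and sum: 17·1 + 6·-1 + 20·1.
Output[0,1]: The receptive field on the input at this output position is [4 / 1 / 12]. Elementwise product with the kernel and sum: 4·1 + 1·-1 + 12·1.

31 15 14 3 33
-13 -11 0 24 0
38 20 14 -8 15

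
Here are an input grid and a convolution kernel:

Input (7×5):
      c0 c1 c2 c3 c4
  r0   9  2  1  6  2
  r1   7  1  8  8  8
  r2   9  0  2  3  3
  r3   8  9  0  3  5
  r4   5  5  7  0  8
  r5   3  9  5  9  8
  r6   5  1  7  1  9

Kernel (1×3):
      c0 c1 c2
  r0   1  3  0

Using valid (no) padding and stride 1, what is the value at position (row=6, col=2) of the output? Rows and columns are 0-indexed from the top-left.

10

The receptive field on the input at this output position is [7 1 9]. Elementwise product with the kernel and sum: 7·1 + 1·3.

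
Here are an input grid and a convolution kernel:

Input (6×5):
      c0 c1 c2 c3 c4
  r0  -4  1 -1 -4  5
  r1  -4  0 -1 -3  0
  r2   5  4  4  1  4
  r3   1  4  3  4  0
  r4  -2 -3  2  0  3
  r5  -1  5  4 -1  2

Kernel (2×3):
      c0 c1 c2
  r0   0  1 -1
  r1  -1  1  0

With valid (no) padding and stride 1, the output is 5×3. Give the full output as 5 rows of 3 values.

Output[0,0]: The receptive field on the input at this output position is [-4 1 -1 / -4 0 -1]. Elementwise product with the kernel and sum: 1·1 + -1·-1 + -4·-1 + 0·1.

6 2 -11
0 2 -6
3 2 -2
0 4 2
1 1 -8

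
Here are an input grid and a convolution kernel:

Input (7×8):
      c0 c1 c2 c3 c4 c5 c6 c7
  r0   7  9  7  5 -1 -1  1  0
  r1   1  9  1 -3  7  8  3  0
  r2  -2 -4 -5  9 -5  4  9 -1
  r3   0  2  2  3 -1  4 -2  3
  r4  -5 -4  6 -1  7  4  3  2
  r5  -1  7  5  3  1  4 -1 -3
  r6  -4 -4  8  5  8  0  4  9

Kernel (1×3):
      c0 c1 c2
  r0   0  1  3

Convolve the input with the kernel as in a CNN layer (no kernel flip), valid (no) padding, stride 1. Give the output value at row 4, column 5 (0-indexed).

The receptive field on the input at this output position is [4 3 2]. Elementwise product with the kernel and sum: 3·1 + 2·3.

9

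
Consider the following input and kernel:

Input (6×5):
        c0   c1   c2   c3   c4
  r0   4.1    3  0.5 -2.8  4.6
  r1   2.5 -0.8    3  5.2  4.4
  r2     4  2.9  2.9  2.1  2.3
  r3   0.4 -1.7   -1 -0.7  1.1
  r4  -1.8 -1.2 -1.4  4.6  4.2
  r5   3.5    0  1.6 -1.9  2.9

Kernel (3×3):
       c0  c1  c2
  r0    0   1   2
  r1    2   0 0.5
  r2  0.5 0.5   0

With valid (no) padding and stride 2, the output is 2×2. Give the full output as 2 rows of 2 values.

Output[0,0]: The receptive field on the input at this output position is [4.1 3 0.5 / 2.5 -0.8 3 / 4 2.9 2.9]. Elementwise product with the kernel and sum: 3·1 + 0.5·2 + 2.5·2 + 3·0.5 + 4·0.5 + 2.9·0.5.
Output[0,1]: The receptive field on the input at this output position is [0.5 -2.8 4.6 / 3 5.2 4.4 / 2.9 2.1 2.3]. Elementwise product with the kernel and sum: -2.8·1 + 4.6·2 + 3·2 + 4.4·0.5 + 2.9·0.5 + 2.1·0.5.

13.95 17.1
7.5 6.85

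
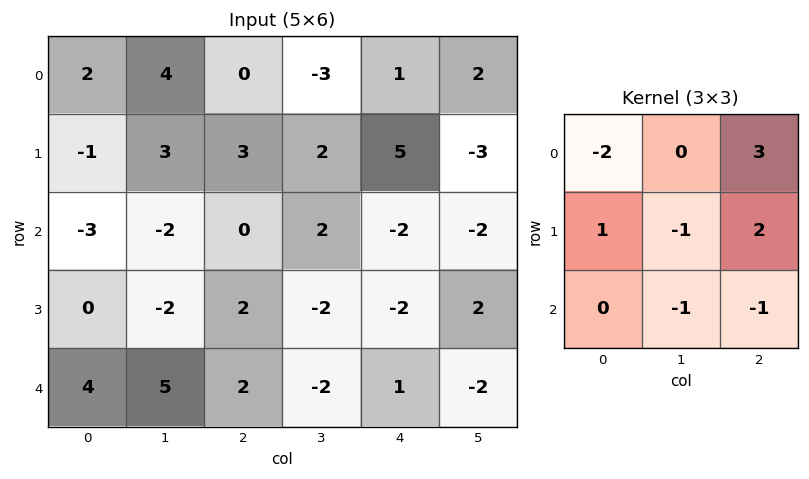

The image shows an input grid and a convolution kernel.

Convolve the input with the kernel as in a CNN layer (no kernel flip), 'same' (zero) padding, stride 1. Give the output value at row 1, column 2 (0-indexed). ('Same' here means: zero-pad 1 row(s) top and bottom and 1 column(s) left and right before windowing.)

-15

The receptive field on the zero-padded input at this output position is [4 0 -3 / 3 3 2 / -2 0 2]. Elementwise product with the kernel and sum: 4·-2 + -3·3 + 3·1 + 3·-1 + 2·2 + 0·-1 + 2·-1.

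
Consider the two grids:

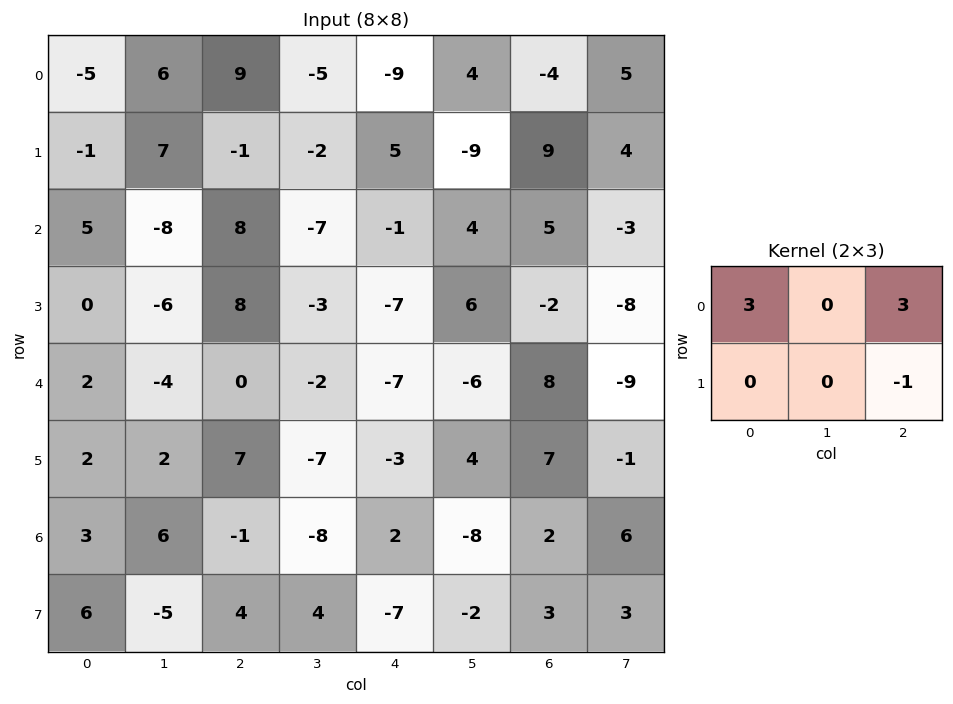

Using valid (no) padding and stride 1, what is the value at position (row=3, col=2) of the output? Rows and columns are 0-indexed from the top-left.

The receptive field on the input at this output position is [8 -3 -7 / 0 -2 -7]. Elementwise product with the kernel and sum: 8·3 + -7·3 + -7·-1.

10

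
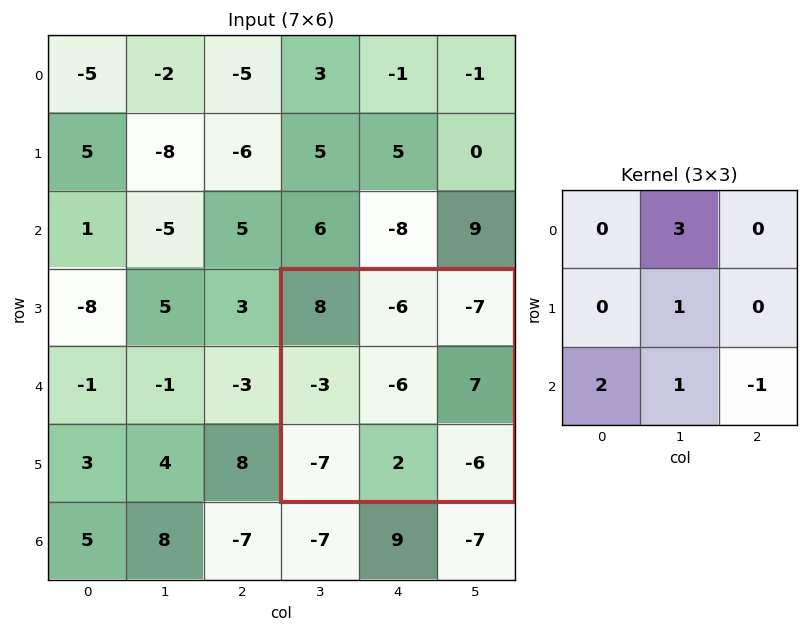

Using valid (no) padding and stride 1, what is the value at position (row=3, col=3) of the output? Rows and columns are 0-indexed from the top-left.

The receptive field on the input at this output position is [8 -6 -7 / -3 -6 7 / -7 2 -6]. Elementwise product with the kernel and sum: -6·3 + -6·1 + -7·2 + 2·1 + -6·-1.

-30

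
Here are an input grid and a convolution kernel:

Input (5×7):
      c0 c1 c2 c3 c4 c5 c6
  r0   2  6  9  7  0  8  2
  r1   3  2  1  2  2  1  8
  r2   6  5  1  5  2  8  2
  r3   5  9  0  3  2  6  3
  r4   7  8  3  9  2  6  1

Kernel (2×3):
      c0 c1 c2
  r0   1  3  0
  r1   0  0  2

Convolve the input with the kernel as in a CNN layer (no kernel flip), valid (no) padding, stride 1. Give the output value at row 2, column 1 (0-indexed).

14

The receptive field on the input at this output position is [5 1 5 / 9 0 3]. Elementwise product with the kernel and sum: 5·1 + 1·3 + 3·2.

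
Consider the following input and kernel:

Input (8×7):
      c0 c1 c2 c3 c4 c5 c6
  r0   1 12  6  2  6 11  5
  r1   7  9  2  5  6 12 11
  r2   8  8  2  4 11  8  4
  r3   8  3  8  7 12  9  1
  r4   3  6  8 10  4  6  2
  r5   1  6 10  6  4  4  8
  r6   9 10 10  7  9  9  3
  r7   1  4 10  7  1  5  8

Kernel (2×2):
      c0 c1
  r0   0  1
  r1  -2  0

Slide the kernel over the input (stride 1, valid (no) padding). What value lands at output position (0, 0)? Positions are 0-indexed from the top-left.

The receptive field on the input at this output position is [1 12 / 7 9]. Elementwise product with the kernel and sum: 12·1 + 7·-2.

-2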